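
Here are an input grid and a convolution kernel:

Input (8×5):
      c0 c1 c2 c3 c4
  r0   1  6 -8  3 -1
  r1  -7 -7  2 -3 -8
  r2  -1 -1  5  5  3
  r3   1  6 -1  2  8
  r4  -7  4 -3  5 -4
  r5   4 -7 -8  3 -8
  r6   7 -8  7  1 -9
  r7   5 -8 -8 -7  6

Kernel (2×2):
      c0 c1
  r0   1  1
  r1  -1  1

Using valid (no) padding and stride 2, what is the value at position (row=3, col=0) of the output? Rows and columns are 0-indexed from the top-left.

-14

The receptive field on the input at this output position is [7 -8 / 5 -8]. Elementwise product with the kernel and sum: 7·1 + -8·1 + 5·-1 + -8·1.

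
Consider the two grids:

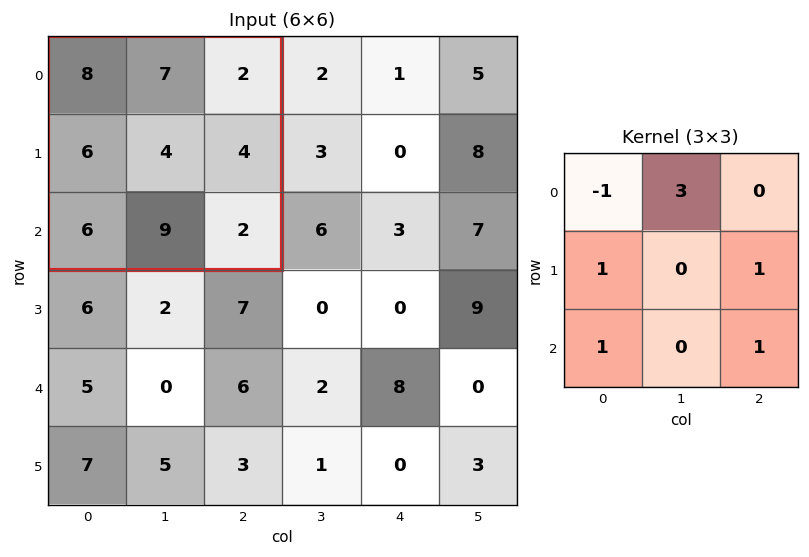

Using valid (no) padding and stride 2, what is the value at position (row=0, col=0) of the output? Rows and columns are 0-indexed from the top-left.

31

The receptive field on the input at this output position is [8 7 2 / 6 4 4 / 6 9 2]. Elementwise product with the kernel and sum: 8·-1 + 7·3 + 6·1 + 4·1 + 6·1 + 2·1.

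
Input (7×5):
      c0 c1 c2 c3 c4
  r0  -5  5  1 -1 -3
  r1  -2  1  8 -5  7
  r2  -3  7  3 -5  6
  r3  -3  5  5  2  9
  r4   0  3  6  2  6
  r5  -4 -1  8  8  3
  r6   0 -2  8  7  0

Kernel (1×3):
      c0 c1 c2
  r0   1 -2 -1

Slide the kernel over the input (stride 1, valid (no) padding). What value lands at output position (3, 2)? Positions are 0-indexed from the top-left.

The receptive field on the input at this output position is [5 2 9]. Elementwise product with the kernel and sum: 5·1 + 2·-2 + 9·-1.

-8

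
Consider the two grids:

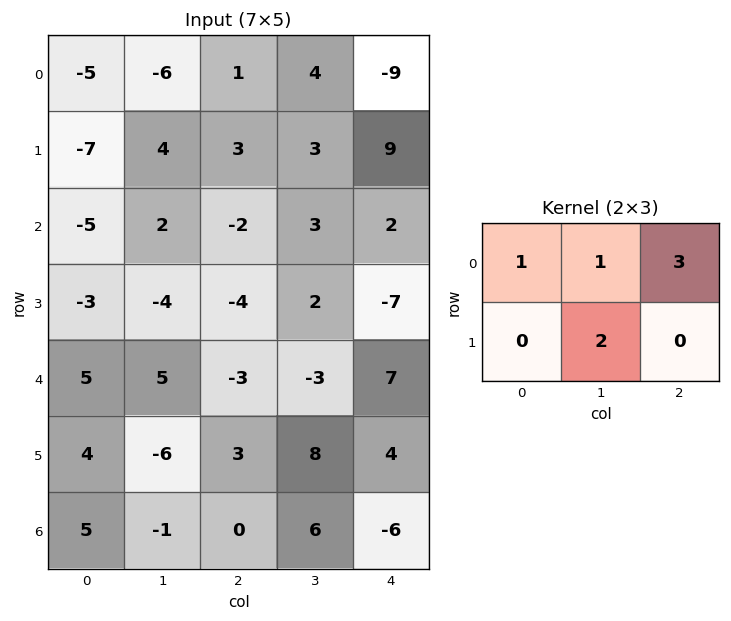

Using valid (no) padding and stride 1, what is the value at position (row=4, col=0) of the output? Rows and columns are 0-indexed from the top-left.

-11

The receptive field on the input at this output position is [5 5 -3 / 4 -6 3]. Elementwise product with the kernel and sum: 5·1 + 5·1 + -3·3 + -6·2.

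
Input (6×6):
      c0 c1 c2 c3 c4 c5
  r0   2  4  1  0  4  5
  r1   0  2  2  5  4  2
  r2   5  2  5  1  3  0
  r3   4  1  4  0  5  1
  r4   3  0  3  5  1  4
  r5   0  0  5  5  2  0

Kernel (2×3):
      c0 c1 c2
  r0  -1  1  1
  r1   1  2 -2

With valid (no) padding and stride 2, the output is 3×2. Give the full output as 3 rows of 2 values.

3 7
0 -7
-10 14

Output[0,0]: The receptive field on the input at this output position is [2 4 1 / 0 2 2]. Elementwise product with the kernel and sum: 2·-1 + 4·1 + 1·1 + 0·1 + 2·2 + 2·-2.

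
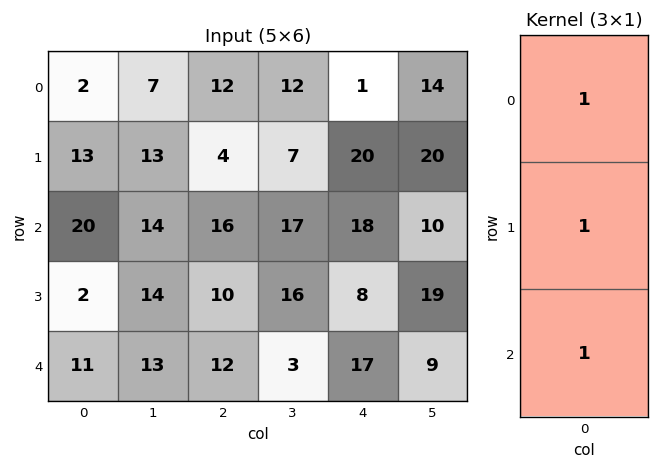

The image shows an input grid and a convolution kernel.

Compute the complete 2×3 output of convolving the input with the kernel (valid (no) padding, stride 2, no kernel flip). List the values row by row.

Output[0,0]: The receptive field on the input at this output position is [2 / 13 / 20]. Elementwise product with the kernel and sum: 2·1 + 13·1 + 20·1.
Output[0,1]: The receptive field on the input at this output position is [12 / 4 / 16]. Elementwise product with the kernel and sum: 12·1 + 4·1 + 16·1.

35 32 39
33 38 43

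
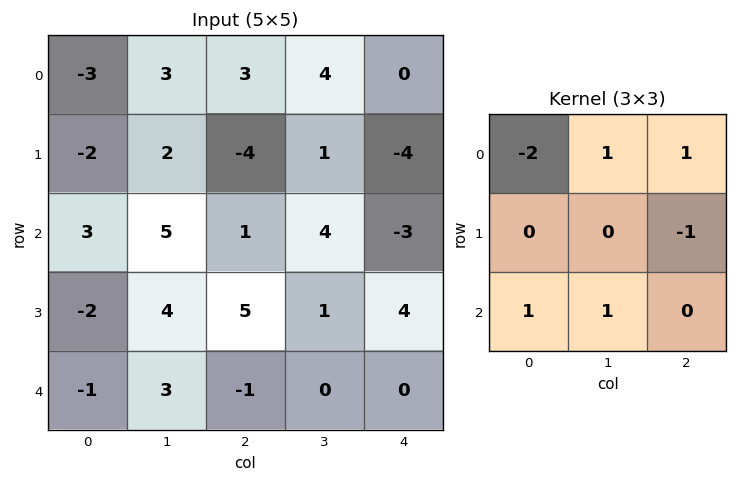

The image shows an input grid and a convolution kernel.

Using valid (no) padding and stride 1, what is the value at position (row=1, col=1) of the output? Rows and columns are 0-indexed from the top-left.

The receptive field on the input at this output position is [2 -4 1 / 5 1 4 / 4 5 1]. Elementwise product with the kernel and sum: 2·-2 + -4·1 + 1·1 + 4·-1 + 4·1 + 5·1.

-2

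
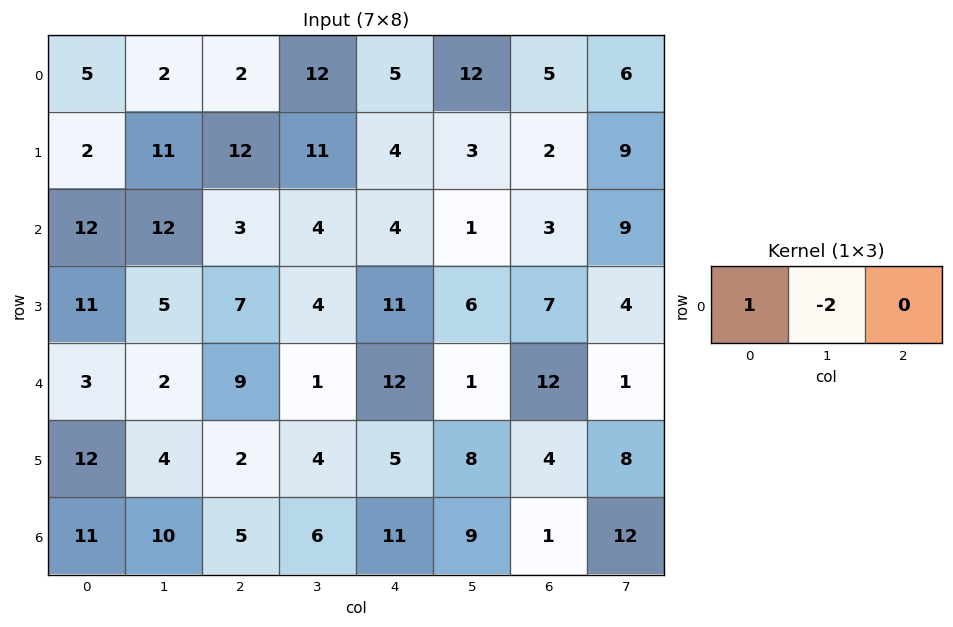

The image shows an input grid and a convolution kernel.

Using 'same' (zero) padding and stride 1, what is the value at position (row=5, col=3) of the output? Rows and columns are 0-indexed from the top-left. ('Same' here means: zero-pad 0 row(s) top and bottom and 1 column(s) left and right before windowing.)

The receptive field on the zero-padded input at this output position is [2 4 5]. Elementwise product with the kernel and sum: 2·1 + 4·-2.

-6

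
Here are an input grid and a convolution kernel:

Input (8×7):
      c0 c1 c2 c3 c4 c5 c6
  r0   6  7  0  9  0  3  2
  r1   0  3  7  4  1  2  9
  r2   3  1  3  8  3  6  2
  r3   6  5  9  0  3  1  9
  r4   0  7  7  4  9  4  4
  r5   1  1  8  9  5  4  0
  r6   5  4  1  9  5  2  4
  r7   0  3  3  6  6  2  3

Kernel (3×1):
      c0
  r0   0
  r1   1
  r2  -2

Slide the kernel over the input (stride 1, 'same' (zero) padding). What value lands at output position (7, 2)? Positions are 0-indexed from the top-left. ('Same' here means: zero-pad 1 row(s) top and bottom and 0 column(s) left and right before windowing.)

3

The receptive field on the zero-padded input at this output position is [1 / 3 / 0]. Elementwise product with the kernel and sum: 3·1 + 0·-2.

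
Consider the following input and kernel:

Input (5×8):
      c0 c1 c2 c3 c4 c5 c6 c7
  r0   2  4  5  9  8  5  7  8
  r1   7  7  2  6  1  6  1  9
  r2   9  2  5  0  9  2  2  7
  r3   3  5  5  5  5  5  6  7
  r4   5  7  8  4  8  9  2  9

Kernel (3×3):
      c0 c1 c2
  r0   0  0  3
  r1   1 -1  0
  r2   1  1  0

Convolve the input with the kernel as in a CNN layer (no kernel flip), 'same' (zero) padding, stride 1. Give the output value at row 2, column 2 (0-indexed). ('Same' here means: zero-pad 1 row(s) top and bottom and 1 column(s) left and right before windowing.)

25

The receptive field on the zero-padded input at this output position is [7 2 6 / 2 5 0 / 5 5 5]. Elementwise product with the kernel and sum: 6·3 + 2·1 + 5·-1 + 5·1 + 5·1.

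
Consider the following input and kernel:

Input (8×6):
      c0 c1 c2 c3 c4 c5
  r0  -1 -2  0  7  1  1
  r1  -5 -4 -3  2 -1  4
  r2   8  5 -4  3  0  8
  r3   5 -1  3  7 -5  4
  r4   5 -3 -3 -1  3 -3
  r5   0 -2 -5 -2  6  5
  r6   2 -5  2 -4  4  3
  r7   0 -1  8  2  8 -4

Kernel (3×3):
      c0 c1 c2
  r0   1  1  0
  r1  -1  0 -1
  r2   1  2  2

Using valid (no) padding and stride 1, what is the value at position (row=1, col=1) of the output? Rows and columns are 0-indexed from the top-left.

4

The receptive field on the input at this output position is [-4 -3 2 / 5 -4 3 / -1 3 7]. Elementwise product with the kernel and sum: -4·1 + -3·1 + 5·-1 + 3·-1 + -1·1 + 3·2 + 7·2.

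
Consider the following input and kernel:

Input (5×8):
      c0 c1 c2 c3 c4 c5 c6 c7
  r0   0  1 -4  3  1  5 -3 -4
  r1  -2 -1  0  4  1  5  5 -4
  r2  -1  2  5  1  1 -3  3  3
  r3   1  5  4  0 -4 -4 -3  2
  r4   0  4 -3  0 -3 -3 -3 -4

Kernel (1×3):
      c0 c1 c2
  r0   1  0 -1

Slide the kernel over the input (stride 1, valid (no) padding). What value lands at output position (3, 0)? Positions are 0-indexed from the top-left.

The receptive field on the input at this output position is [1 5 4]. Elementwise product with the kernel and sum: 1·1 + 4·-1.

-3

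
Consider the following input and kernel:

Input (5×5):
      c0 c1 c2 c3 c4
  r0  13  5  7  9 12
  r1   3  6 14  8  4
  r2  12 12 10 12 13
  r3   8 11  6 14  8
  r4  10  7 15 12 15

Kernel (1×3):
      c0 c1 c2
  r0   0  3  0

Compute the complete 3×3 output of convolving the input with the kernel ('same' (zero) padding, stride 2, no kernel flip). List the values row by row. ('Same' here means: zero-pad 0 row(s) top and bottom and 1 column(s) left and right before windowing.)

Output[0,0]: The receptive field on the zero-padded input at this output position is [0 13 5]. Elementwise product with the kernel and sum: 13·3.

39 21 36
36 30 39
30 45 45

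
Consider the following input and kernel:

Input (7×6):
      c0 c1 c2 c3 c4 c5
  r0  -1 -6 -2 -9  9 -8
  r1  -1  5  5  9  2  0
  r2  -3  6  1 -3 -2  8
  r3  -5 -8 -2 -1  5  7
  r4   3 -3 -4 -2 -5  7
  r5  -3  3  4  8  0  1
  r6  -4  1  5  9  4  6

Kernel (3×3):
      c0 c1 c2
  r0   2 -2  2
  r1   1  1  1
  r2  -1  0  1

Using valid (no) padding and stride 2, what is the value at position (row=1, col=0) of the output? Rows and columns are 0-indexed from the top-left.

-38

The receptive field on the input at this output position is [-3 6 1 / -5 -8 -2 / 3 -3 -4]. Elementwise product with the kernel and sum: -3·2 + 6·-2 + 1·2 + -5·1 + -8·1 + -2·1 + 3·-1 + -4·1.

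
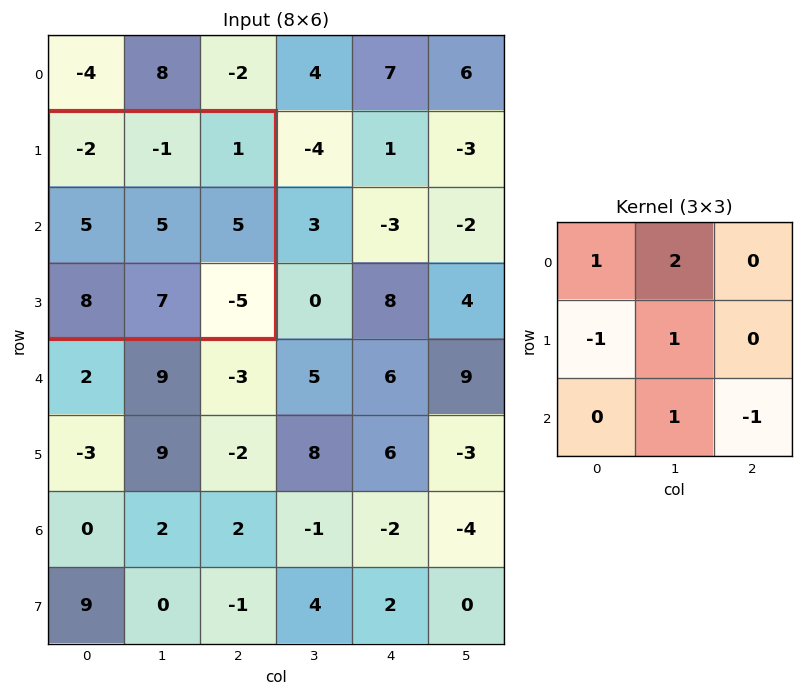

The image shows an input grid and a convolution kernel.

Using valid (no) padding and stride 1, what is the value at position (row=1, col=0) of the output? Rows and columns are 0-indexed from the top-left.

8

The receptive field on the input at this output position is [-2 -1 1 / 5 5 5 / 8 7 -5]. Elementwise product with the kernel and sum: -2·1 + -1·2 + 5·-1 + 5·1 + 7·1 + -5·-1.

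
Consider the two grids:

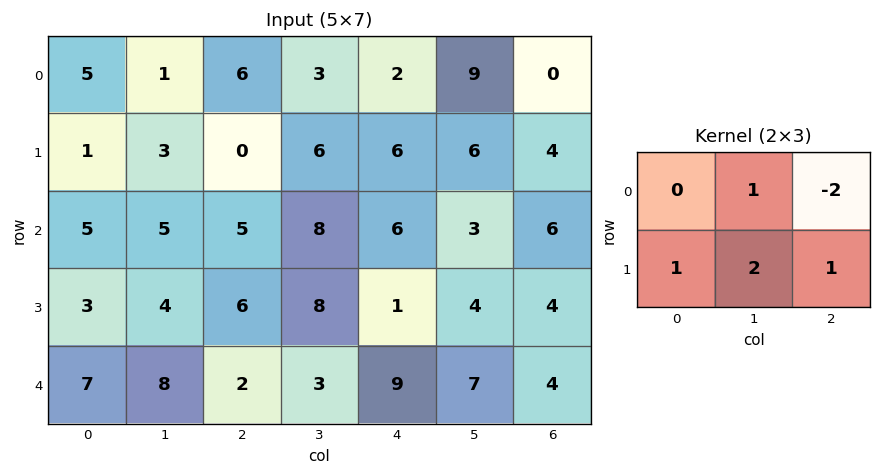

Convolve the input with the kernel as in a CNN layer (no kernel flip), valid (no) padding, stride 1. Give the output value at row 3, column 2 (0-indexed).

23

The receptive field on the input at this output position is [6 8 1 / 2 3 9]. Elementwise product with the kernel and sum: 8·1 + 1·-2 + 2·1 + 3·2 + 9·1.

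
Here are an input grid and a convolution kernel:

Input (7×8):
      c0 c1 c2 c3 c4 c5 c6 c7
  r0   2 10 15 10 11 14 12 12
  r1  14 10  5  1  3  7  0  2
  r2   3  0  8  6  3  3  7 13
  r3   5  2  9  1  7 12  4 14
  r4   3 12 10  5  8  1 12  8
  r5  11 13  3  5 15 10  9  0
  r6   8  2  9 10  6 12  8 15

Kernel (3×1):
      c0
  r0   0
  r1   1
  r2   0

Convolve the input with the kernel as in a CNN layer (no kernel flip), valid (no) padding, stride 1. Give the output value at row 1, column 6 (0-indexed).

7

The receptive field on the input at this output position is [0 / 7 / 4]. Elementwise product with the kernel and sum: 7·1.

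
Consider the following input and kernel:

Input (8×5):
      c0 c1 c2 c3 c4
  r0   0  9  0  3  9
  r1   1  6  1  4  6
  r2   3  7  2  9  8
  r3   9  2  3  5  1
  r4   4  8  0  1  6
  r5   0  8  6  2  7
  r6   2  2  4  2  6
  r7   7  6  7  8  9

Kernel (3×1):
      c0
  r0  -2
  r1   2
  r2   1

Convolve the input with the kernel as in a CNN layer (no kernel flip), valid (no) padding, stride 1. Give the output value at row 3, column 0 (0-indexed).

The receptive field on the input at this output position is [9 / 4 / 0]. Elementwise product with the kernel and sum: 9·-2 + 4·2 + 0·1.

-10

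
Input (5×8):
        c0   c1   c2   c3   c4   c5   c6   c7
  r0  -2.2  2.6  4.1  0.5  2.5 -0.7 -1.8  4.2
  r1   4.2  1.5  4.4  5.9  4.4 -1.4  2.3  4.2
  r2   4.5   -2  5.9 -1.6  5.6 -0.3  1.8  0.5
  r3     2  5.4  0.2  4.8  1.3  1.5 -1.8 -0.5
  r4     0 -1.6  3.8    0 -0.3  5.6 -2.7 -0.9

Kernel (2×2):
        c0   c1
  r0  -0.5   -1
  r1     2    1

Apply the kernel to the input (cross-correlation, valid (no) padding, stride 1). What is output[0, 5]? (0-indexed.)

1.65

The receptive field on the input at this output position is [-0.7 -1.8 / -1.4 2.3]. Elementwise product with the kernel and sum: -0.7·-0.5 + -1.8·-1 + -1.4·2 + 2.3·1.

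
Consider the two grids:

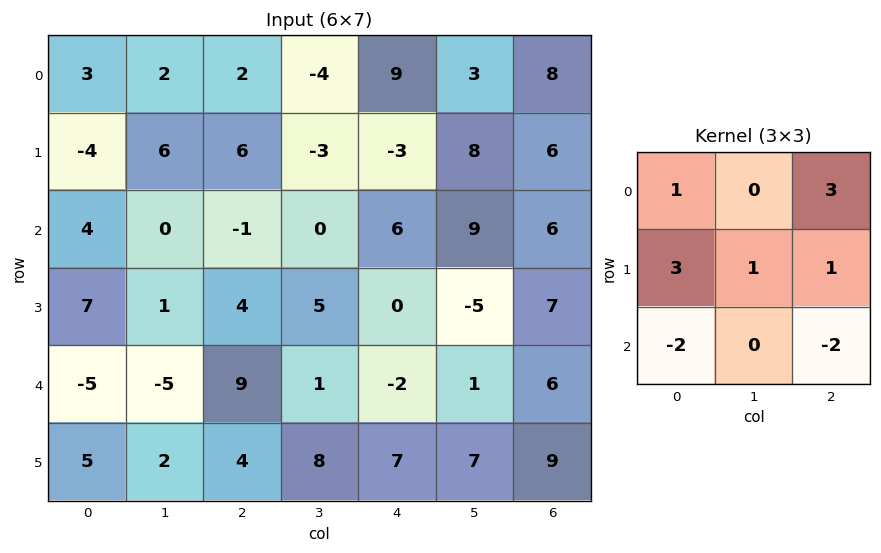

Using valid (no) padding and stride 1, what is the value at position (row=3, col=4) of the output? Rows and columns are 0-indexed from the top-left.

-10

The receptive field on the input at this output position is [0 -5 7 / -2 1 6 / 7 7 9]. Elementwise product with the kernel and sum: 0·1 + 7·3 + -2·3 + 1·1 + 6·1 + 7·-2 + 9·-2.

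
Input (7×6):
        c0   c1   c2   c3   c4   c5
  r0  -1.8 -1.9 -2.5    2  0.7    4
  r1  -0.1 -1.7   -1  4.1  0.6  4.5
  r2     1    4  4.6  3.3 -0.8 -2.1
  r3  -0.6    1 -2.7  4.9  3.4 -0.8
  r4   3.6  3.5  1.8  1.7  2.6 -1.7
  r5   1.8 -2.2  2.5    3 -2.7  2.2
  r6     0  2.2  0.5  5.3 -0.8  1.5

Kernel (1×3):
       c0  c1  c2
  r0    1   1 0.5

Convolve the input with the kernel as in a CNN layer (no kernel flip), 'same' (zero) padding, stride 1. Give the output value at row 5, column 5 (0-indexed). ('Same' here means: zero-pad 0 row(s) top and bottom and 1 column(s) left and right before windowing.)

-0.5

The receptive field on the zero-padded input at this output position is [-2.7 2.2 0]. Elementwise product with the kernel and sum: -2.7·1 + 2.2·1 + 0·0.5.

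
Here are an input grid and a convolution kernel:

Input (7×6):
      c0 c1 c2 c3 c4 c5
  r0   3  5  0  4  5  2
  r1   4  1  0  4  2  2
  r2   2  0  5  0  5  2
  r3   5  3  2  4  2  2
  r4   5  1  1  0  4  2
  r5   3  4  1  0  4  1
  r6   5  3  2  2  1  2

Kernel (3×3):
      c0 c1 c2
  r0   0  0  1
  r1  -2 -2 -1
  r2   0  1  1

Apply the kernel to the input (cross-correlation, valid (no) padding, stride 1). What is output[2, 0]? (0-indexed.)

The receptive field on the input at this output position is [2 0 5 / 5 3 2 / 5 1 1]. Elementwise product with the kernel and sum: 5·1 + 5·-2 + 3·-2 + 2·-1 + 1·1 + 1·1.

-11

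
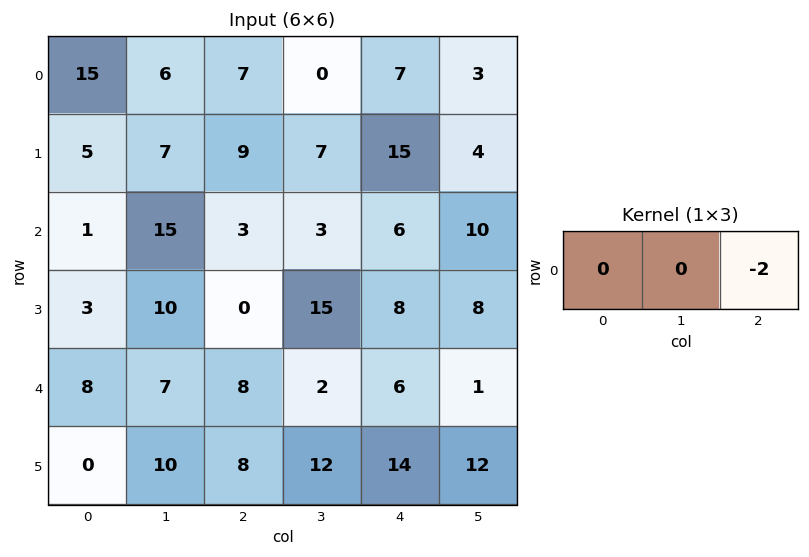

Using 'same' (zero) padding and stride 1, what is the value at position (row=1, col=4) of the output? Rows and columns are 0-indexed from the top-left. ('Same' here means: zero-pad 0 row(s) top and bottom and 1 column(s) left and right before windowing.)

The receptive field on the zero-padded input at this output position is [7 15 4]. Elementwise product with the kernel and sum: 4·-2.

-8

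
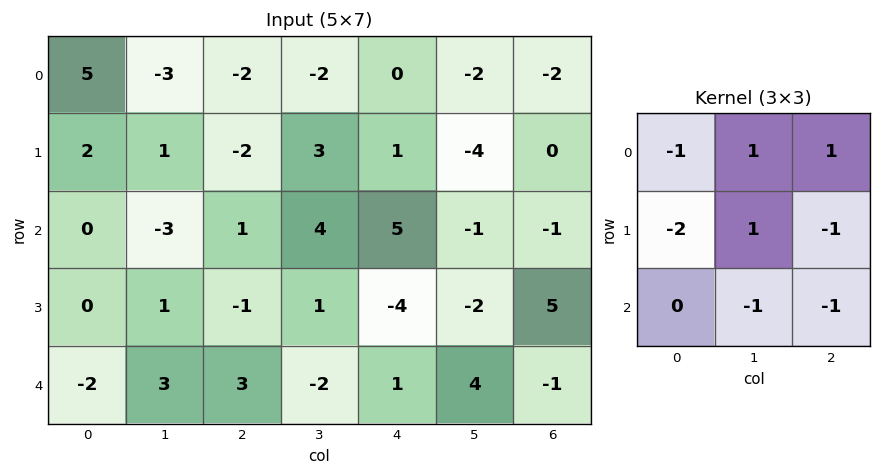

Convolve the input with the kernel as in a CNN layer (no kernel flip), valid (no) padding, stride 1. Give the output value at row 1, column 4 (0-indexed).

-18

The receptive field on the input at this output position is [1 -4 0 / 5 -1 -1 / -4 -2 5]. Elementwise product with the kernel and sum: 1·-1 + -4·1 + 0·1 + 5·-2 + -1·1 + -1·-1 + -2·-1 + 5·-1.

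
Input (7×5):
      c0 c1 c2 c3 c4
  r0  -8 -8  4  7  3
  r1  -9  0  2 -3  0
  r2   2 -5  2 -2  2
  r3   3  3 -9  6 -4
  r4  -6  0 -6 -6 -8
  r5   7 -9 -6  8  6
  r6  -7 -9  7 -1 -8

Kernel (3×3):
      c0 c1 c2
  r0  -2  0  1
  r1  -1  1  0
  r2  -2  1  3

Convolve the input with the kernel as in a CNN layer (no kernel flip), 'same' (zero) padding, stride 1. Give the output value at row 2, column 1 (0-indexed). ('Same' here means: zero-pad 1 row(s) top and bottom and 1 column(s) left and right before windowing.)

The receptive field on the zero-padded input at this output position is [-9 0 2 / 2 -5 2 / 3 3 -9]. Elementwise product with the kernel and sum: -9·-2 + 2·1 + 2·-1 + -5·1 + 3·-2 + 3·1 + -9·3.

-17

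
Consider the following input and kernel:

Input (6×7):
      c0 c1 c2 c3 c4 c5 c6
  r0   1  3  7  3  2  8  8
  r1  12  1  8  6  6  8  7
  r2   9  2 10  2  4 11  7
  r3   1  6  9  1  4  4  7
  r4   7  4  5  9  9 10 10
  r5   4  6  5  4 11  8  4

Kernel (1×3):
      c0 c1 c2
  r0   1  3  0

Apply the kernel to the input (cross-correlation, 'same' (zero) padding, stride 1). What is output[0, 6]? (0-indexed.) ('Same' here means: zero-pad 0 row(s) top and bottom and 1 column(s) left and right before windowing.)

The receptive field on the zero-padded input at this output position is [8 8 0]. Elementwise product with the kernel and sum: 8·1 + 8·3.

32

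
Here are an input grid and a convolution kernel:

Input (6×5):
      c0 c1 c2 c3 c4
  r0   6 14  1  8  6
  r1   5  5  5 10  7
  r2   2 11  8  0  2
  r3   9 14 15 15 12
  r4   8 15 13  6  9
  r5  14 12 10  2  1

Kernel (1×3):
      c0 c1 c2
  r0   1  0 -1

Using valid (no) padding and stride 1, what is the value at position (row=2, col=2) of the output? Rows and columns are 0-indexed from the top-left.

The receptive field on the input at this output position is [8 0 2]. Elementwise product with the kernel and sum: 8·1 + 2·-1.

6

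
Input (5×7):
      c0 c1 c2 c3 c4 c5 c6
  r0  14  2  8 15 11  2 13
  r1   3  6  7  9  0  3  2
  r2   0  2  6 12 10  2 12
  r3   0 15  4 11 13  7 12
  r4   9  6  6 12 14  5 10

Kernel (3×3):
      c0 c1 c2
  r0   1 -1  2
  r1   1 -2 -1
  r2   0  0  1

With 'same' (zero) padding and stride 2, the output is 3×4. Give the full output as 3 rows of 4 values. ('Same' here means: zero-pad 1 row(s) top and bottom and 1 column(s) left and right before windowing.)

-24 -20 -6 -24
22 6 12 -21
6 15 -9 -20

Output[0,0]: The receptive field on the zero-padded input at this output position is [0 0 0 / 0 14 2 / 0 3 6]. Elementwise product with the kernel and sum: 0·1 + 0·-1 + 0·2 + 0·1 + 14·-2 + 2·-1 + 6·1.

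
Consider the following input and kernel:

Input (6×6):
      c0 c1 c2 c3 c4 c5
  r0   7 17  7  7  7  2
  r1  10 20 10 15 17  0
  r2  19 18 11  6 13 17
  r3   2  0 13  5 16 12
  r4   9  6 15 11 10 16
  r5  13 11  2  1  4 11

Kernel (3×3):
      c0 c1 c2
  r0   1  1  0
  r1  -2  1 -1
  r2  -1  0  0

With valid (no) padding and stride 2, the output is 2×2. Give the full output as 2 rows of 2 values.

-5 -19
11 -35

Output[0,0]: The receptive field on the input at this output position is [7 17 7 / 10 20 10 / 19 18 11]. Elementwise product with the kernel and sum: 7·1 + 17·1 + 10·-2 + 20·1 + 10·-1 + 19·-1.
Output[0,1]: The receptive field on the input at this output position is [7 7 7 / 10 15 17 / 11 6 13]. Elementwise product with the kernel and sum: 7·1 + 7·1 + 10·-2 + 15·1 + 17·-1 + 11·-1.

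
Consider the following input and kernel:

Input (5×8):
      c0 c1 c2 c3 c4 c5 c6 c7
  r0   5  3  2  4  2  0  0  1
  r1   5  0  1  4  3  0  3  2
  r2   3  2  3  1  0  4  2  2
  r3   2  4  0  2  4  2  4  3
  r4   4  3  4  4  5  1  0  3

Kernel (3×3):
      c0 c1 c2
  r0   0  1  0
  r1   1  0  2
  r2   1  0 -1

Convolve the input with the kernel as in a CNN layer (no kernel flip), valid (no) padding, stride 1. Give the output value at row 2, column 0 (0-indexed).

4

The receptive field on the input at this output position is [3 2 3 / 2 4 0 / 4 3 4]. Elementwise product with the kernel and sum: 2·1 + 2·1 + 0·2 + 4·1 + 4·-1.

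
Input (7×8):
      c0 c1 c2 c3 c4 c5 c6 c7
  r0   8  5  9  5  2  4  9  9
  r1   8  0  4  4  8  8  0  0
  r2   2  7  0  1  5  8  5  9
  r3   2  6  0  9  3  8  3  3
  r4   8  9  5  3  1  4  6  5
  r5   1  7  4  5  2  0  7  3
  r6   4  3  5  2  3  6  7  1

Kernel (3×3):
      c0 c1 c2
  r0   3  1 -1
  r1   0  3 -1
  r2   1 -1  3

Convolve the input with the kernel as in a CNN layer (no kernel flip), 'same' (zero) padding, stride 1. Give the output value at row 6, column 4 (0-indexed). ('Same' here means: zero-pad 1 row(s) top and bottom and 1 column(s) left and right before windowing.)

The receptive field on the zero-padded input at this output position is [5 2 0 / 2 3 6 / 0 0 0]. Elementwise product with the kernel and sum: 5·3 + 2·1 + 0·-1 + 3·3 + 6·-1 + 0·1 + 0·-1 + 0·3.

20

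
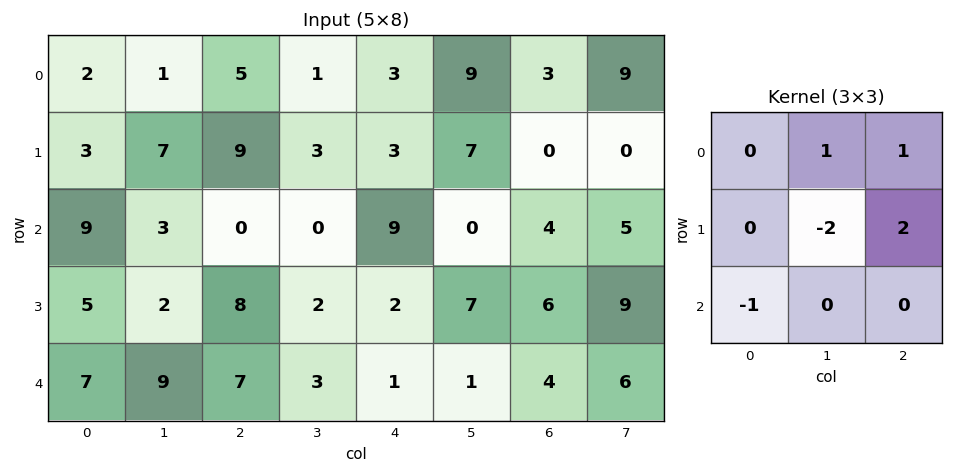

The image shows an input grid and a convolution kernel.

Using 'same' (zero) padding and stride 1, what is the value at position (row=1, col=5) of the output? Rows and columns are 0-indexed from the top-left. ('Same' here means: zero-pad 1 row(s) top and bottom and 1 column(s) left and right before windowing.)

-11

The receptive field on the zero-padded input at this output position is [3 9 3 / 3 7 0 / 9 0 4]. Elementwise product with the kernel and sum: 9·1 + 3·1 + 7·-2 + 0·2 + 9·-1.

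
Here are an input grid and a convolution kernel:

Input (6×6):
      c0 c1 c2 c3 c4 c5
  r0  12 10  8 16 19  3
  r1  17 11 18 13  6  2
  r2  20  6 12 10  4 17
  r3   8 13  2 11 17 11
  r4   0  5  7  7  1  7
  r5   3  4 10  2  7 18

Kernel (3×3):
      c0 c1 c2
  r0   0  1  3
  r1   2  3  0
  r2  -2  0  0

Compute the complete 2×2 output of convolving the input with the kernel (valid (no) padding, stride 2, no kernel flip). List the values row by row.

61 124
97 45

Output[0,0]: The receptive field on the input at this output position is [12 10 8 / 17 11 18 / 20 6 12]. Elementwise product with the kernel and sum: 10·1 + 8·3 + 17·2 + 11·3 + 20·-2.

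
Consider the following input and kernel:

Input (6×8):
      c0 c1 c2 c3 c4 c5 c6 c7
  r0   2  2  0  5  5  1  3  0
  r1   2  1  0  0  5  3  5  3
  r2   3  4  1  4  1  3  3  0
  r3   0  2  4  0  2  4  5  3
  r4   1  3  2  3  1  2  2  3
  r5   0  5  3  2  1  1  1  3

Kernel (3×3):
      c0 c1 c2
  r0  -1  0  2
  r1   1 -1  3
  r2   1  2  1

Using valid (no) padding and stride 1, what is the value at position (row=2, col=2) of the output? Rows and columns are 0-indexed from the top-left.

20

The receptive field on the input at this output position is [1 4 1 / 4 0 2 / 2 3 1]. Elementwise product with the kernel and sum: 1·-1 + 1·2 + 4·1 + 0·-1 + 2·3 + 2·1 + 3·2 + 1·1.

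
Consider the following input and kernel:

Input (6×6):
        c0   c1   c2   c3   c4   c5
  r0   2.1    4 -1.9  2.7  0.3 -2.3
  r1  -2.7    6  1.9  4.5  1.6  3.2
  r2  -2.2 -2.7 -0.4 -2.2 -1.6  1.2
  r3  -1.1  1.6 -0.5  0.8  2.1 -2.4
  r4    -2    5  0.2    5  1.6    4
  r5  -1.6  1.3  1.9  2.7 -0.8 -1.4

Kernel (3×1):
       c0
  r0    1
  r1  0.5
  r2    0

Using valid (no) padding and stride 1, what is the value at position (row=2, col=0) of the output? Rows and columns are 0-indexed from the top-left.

The receptive field on the input at this output position is [-2.2 / -1.1 / -2]. Elementwise product with the kernel and sum: -2.2·1 + -1.1·0.5.

-2.75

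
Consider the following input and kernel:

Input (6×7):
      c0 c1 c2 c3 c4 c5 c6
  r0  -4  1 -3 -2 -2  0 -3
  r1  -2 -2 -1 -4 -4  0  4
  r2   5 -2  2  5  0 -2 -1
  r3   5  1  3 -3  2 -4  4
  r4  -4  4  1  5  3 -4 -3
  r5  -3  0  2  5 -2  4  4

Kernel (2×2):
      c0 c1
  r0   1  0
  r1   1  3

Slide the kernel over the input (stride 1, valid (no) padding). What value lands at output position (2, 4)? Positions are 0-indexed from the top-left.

The receptive field on the input at this output position is [0 -2 / 2 -4]. Elementwise product with the kernel and sum: 0·1 + 2·1 + -4·3.

-10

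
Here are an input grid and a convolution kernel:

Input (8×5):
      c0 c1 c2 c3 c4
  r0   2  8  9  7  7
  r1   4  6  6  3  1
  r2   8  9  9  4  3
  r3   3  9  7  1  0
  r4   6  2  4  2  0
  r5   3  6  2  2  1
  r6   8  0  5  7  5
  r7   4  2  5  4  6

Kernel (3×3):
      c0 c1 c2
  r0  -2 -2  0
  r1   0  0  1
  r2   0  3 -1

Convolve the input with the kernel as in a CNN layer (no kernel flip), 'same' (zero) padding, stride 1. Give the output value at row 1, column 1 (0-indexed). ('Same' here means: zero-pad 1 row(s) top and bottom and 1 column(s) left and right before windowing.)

4

The receptive field on the zero-padded input at this output position is [2 8 9 / 4 6 6 / 8 9 9]. Elementwise product with the kernel and sum: 2·-2 + 8·-2 + 6·1 + 9·3 + 9·-1.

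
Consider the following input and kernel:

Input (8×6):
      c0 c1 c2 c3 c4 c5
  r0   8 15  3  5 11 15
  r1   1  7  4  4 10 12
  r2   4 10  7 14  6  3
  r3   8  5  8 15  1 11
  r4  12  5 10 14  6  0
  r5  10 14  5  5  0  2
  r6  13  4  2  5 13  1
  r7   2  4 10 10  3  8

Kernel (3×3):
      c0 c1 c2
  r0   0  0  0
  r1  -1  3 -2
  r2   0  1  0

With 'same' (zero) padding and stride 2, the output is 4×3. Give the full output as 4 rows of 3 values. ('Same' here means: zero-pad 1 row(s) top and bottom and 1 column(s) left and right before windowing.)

-5 -12 8
0 -9 -1
36 2 4
33 2 35

Output[0,0]: The receptive field on the zero-padded input at this output position is [0 0 0 / 0 8 15 / 0 1 7]. Elementwise product with the kernel and sum: 0·-1 + 8·3 + 15·-2 + 1·1.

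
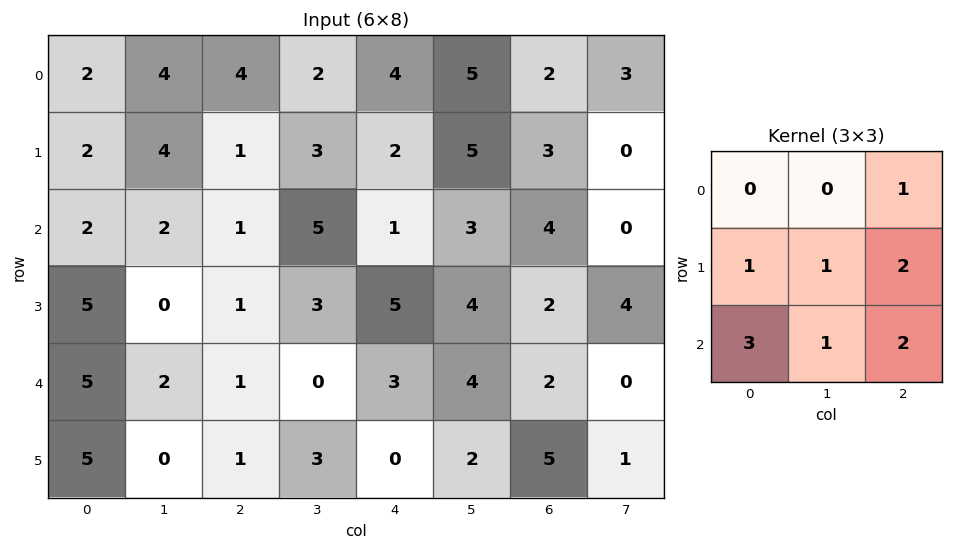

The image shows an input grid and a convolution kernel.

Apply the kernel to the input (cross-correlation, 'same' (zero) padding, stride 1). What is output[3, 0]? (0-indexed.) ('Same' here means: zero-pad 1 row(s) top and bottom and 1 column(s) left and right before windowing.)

16

The receptive field on the zero-padded input at this output position is [0 2 2 / 0 5 0 / 0 5 2]. Elementwise product with the kernel and sum: 2·1 + 0·1 + 5·1 + 0·2 + 0·3 + 5·1 + 2·2.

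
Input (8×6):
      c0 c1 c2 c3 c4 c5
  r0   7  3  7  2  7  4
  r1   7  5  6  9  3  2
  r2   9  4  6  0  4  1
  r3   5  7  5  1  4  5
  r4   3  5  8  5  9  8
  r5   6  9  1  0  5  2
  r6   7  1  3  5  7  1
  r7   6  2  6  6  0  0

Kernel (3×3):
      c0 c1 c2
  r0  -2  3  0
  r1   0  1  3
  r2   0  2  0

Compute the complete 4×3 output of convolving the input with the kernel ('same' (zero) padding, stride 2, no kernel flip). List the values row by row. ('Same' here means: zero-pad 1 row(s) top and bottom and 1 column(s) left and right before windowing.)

30 25 25
52 24 6
45 26 53
40 15 25

Output[0,0]: The receptive field on the zero-padded input at this output position is [0 0 0 / 0 7 3 / 0 7 5]. Elementwise product with the kernel and sum: 0·-2 + 0·3 + 7·1 + 3·3 + 7·2.
Output[0,1]: The receptive field on the zero-padded input at this output position is [0 0 0 / 3 7 2 / 5 6 9]. Elementwise product with the kernel and sum: 0·-2 + 0·3 + 7·1 + 2·3 + 6·2.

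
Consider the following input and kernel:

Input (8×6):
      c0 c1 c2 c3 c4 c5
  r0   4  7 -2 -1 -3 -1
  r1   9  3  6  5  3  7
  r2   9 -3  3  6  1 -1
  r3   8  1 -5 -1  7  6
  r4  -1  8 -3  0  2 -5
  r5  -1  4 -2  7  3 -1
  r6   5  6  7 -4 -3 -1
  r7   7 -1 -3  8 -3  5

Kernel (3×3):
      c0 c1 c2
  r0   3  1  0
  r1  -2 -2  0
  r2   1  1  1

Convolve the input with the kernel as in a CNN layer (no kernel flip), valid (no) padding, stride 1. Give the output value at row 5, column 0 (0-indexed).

-18

The receptive field on the input at this output position is [-1 4 -2 / 5 6 7 / 7 -1 -3]. Elementwise product with the kernel and sum: -1·3 + 4·1 + 5·-2 + 6·-2 + 7·1 + -1·1 + -3·1.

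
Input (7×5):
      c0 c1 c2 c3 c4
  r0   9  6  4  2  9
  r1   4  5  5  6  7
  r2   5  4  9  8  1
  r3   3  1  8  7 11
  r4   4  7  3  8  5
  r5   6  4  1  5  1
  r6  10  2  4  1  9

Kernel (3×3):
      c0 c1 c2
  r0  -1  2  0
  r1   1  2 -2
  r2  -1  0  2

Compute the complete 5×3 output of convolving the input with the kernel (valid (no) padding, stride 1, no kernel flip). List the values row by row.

Output[0,0]: The receptive field on the input at this output position is [9 6 4 / 4 5 5 / 5 4 9]. Elementwise product with the kernel and sum: 9·-1 + 6·2 + 4·1 + 5·2 + 5·-2 + 5·-1 + 9·2.
Output[0,1]: The receptive field on the input at this output position is [6 4 2 / 5 5 6 / 4 9 8]. Elementwise product with the kernel and sum: 6·-1 + 4·2 + 5·1 + 5·2 + 6·-2 + 4·-1 + 8·2.

20 17 -4
14 24 44
-6 26 14
7 18 16
20 -5 36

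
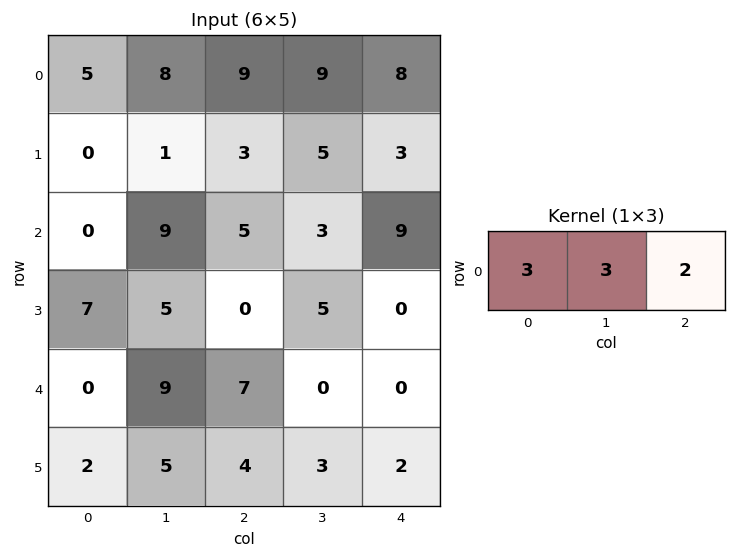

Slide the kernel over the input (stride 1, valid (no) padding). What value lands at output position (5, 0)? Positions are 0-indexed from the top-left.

The receptive field on the input at this output position is [2 5 4]. Elementwise product with the kernel and sum: 2·3 + 5·3 + 4·2.

29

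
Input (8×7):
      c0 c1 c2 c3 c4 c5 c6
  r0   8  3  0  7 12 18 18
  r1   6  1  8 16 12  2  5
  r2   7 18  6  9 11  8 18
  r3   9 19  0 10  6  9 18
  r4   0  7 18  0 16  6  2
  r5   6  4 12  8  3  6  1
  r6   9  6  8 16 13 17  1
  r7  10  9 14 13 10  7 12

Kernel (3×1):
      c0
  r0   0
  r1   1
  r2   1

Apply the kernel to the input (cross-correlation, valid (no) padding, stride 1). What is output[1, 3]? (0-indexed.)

The receptive field on the input at this output position is [16 / 9 / 10]. Elementwise product with the kernel and sum: 9·1 + 10·1.

19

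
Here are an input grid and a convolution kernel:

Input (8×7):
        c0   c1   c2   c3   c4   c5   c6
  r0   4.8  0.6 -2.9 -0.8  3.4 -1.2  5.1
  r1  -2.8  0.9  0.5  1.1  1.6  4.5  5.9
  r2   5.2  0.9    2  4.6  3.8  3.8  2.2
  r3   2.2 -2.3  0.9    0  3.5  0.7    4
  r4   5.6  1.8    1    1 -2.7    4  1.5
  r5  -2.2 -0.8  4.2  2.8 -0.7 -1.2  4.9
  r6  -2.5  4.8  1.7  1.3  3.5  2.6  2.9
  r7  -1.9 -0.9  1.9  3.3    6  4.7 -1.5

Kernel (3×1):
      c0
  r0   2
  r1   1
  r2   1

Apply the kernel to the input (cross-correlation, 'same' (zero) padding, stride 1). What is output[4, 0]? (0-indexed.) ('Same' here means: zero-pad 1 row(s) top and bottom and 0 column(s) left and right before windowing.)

7.8

The receptive field on the zero-padded input at this output position is [2.2 / 5.6 / -2.2]. Elementwise product with the kernel and sum: 2.2·2 + 5.6·1 + -2.2·1.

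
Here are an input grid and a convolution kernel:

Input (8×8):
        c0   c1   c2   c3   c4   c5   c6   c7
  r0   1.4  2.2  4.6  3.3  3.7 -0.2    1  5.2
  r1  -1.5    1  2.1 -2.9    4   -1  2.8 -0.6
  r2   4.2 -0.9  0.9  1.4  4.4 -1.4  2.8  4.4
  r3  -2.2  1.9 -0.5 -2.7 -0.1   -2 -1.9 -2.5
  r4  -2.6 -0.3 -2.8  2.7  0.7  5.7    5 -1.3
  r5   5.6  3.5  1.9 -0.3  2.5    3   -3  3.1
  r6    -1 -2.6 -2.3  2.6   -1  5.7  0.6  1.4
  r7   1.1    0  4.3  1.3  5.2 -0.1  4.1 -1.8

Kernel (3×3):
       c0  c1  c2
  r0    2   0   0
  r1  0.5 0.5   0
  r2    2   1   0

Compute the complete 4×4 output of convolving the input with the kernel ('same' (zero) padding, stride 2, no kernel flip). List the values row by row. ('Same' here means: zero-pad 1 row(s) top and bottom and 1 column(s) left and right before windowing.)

Output[0,0]: The receptive field on the zero-padded input at this output position is [0 0 0 / 0 1.4 2.2 / 0 -1.5 1]. Elementwise product with the kernel and sum: 0·2 + 0·0.5 + 1.4·0.5 + 0·2 + -1.5·1.
Output[0,1]: The receptive field on the zero-padded input at this output position is [0 0 0 / 2.2 4.6 3.3 / 1 2.1 -2.9]. Elementwise product with the kernel and sum: 0·2 + 2.2·0.5 + 4.6·0.5 + 1·2 + 2.1·1.

-0.8 7.5 1.7 1.2
-0.1 5.3 -8.4 -7.2
4.3 11.15 -1.8 4.35
0.6 8.85 8 13.05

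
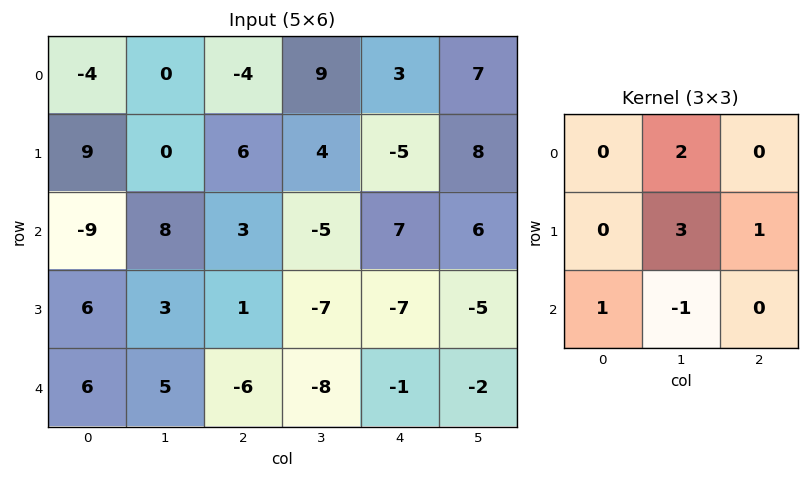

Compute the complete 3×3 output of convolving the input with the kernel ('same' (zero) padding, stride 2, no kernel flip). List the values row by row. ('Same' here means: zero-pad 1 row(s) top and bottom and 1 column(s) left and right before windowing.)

Output[0,0]: The receptive field on the zero-padded input at this output position is [0 0 0 / 0 -4 0 / 0 9 0]. Elementwise product with the kernel and sum: 0·2 + -4·3 + 0·1 + 0·1 + 9·-1.
Output[0,1]: The receptive field on the zero-padded input at this output position is [0 0 0 / 0 -4 9 / 0 6 4]. Elementwise product with the kernel and sum: 0·2 + -4·3 + 9·1 + 0·1 + 6·-1.

-21 -9 25
-7 18 17
35 -24 -19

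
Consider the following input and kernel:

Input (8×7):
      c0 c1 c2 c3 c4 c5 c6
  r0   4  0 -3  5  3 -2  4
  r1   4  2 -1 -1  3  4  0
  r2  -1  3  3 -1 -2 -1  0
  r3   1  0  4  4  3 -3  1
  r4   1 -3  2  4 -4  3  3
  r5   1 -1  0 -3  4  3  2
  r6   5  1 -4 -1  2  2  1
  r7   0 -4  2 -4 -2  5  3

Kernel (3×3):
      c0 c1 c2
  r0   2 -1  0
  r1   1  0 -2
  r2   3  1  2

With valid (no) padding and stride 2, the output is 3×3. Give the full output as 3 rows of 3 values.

Output[0,0]: The receptive field on the input at this output position is [4 0 -3 / 4 2 -1 / -1 3 3]. Elementwise product with the kernel and sum: 4·2 + 0·-1 + 4·1 + -1·-2 + -1·3 + 3·1 + 3·2.
Output[0,1]: The receptive field on the input at this output position is [-3 5 3 / -1 -1 3 / 3 -1 -2]. Elementwise product with the kernel and sum: -3·2 + 5·-1 + -1·1 + 3·-2 + 3·3 + -1·1 + -2·2.

20 -14 4
-8 7 -5
14 -17 -1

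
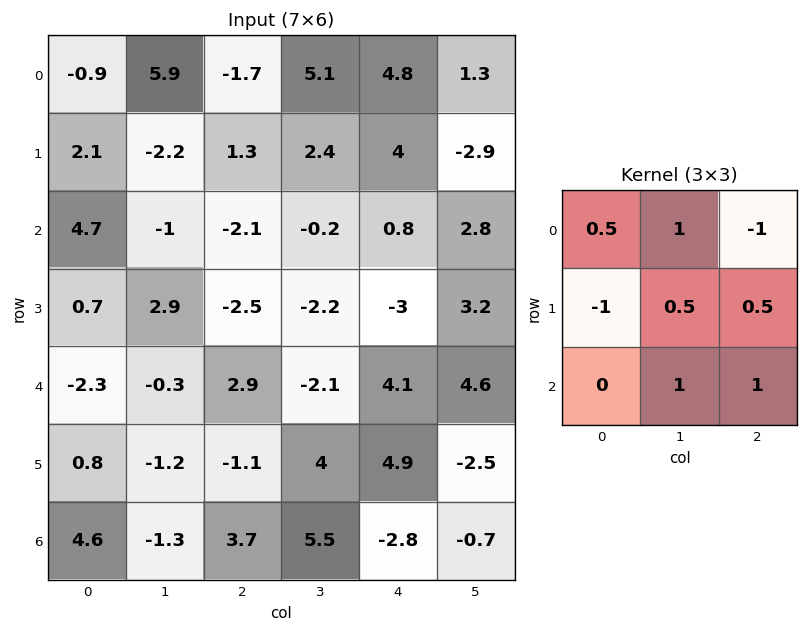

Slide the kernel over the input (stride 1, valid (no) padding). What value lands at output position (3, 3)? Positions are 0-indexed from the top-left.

The receptive field on the input at this output position is [-2.2 -3 3.2 / -2.1 4.1 4.6 / 4 4.9 -2.5]. Elementwise product with the kernel and sum: -2.2·0.5 + -3·1 + 3.2·-1 + -2.1·-1 + 4.1·0.5 + 4.6·0.5 + 4.9·1 + -2.5·1.

1.55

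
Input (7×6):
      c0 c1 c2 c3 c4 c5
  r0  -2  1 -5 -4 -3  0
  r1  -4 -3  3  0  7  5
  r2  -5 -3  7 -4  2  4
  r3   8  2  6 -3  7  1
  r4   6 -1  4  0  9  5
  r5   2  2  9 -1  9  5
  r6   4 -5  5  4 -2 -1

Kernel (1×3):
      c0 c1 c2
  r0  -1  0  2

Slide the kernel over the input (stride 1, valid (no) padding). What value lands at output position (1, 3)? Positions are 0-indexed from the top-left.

The receptive field on the input at this output position is [0 7 5]. Elementwise product with the kernel and sum: 0·-1 + 5·2.

10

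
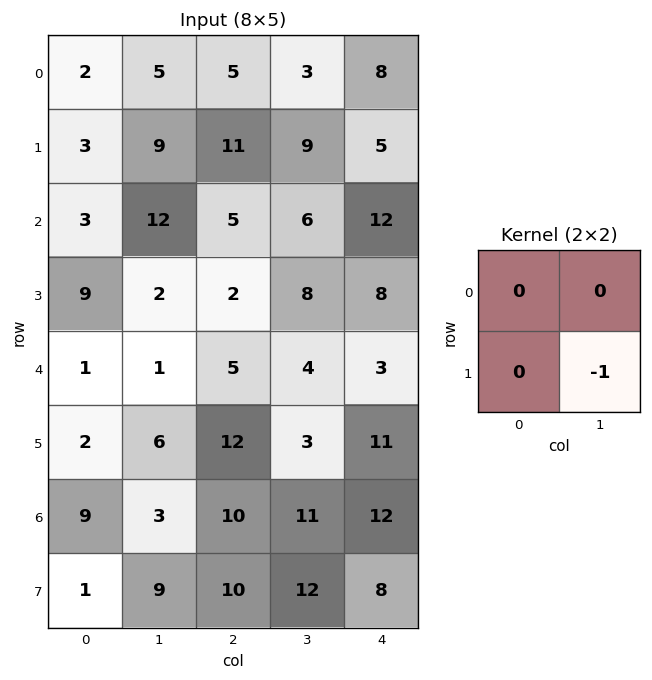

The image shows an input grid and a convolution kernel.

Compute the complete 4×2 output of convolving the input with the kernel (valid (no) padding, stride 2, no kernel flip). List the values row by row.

Output[0,0]: The receptive field on the input at this output position is [2 5 / 3 9]. Elementwise product with the kernel and sum: 9·-1.
Output[0,1]: The receptive field on the input at this output position is [5 3 / 11 9]. Elementwise product with the kernel and sum: 9·-1.

-9 -9
-2 -8
-6 -3
-9 -12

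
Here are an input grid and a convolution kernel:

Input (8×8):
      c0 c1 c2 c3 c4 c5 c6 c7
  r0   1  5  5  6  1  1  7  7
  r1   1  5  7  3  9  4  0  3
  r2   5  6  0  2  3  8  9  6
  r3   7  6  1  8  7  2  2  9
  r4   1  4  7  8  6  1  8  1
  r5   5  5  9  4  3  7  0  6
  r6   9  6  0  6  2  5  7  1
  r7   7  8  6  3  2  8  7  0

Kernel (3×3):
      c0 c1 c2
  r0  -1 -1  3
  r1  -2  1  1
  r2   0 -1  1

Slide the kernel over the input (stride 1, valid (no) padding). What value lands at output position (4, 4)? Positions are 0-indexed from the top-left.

20

The receptive field on the input at this output position is [6 1 8 / 3 7 0 / 2 5 7]. Elementwise product with the kernel and sum: 6·-1 + 1·-1 + 8·3 + 3·-2 + 7·1 + 0·1 + 5·-1 + 7·1.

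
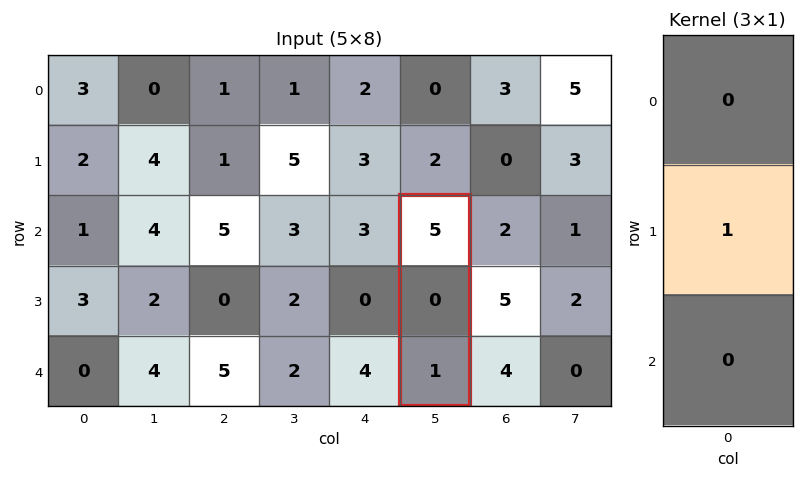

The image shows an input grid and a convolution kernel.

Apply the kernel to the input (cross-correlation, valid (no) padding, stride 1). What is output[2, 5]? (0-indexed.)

The receptive field on the input at this output position is [5 / 0 / 1]. Elementwise product with the kernel and sum: 0·1.

0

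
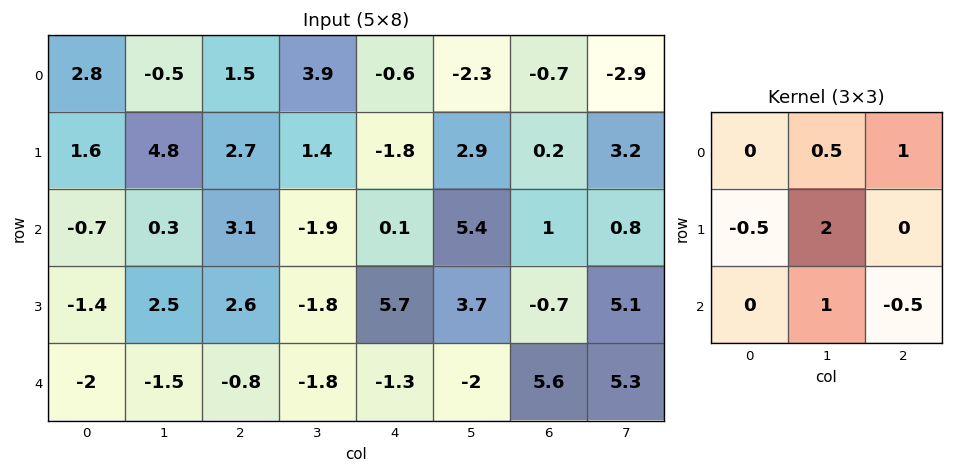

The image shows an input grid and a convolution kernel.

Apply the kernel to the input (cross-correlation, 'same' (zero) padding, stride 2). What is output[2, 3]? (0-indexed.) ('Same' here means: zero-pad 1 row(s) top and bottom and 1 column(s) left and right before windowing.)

The receptive field on the zero-padded input at this output position is [3.7 -0.7 5.1 / -2 5.6 5.3 / 0 0 0]. Elementwise product with the kernel and sum: -0.7·0.5 + 5.1·1 + -2·-0.5 + 5.6·2 + 0·1 + 0·-0.5.

16.95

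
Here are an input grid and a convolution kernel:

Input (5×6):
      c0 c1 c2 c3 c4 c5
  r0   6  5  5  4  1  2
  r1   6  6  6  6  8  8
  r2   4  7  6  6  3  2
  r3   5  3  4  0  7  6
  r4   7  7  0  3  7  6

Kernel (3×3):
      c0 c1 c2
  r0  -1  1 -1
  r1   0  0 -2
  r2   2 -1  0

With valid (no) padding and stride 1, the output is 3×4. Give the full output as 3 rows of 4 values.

-17 -8 -12 -12
-11 -16 -6 -17
-4 7 -20 -18

Output[0,0]: The receptive field on the input at this output position is [6 5 5 / 6 6 6 / 4 7 6]. Elementwise product with the kernel and sum: 6·-1 + 5·1 + 5·-1 + 6·-2 + 4·2 + 7·-1.
Output[0,1]: The receptive field on the input at this output position is [5 5 4 / 6 6 6 / 7 6 6]. Elementwise product with the kernel and sum: 5·-1 + 5·1 + 4·-1 + 6·-2 + 7·2 + 6·-1.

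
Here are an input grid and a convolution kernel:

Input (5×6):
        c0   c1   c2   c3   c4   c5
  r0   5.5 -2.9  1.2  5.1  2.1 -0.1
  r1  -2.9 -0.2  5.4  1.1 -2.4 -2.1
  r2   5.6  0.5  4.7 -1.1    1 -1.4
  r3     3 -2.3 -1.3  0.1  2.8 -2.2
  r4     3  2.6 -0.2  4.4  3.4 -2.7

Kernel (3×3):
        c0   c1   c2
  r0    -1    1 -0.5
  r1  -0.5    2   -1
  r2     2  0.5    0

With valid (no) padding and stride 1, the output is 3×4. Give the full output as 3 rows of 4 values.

Output[0,0]: The receptive field on the input at this output position is [5.5 -2.9 1.2 / -2.9 -0.2 5.4 / 5.6 0.5 4.7]. Elementwise product with the kernel and sum: 5.5·-1 + -2.9·1 + 1.2·-0.5 + -2.9·-0.5 + -0.2·2 + 5.4·-1 + 5.6·2 + 0.5·0.5.
Output[0,1]: The receptive field on the input at this output position is [-2.9 1.2 5.1 / -0.2 5.4 1.1 / 0.5 4.7 -1.1]. Elementwise product with the kernel and sum: -2.9·-1 + 1.2·1 + 5.1·-0.5 + -0.2·-0.5 + 5.4·2 + 1.1·-1 + 0.5·2 + 4.7·0.5.

-1.9 14.7 13.6 -7.9
-1.65 10.05 -11.2 3.1
-4.95 8.3 -6.45 21.05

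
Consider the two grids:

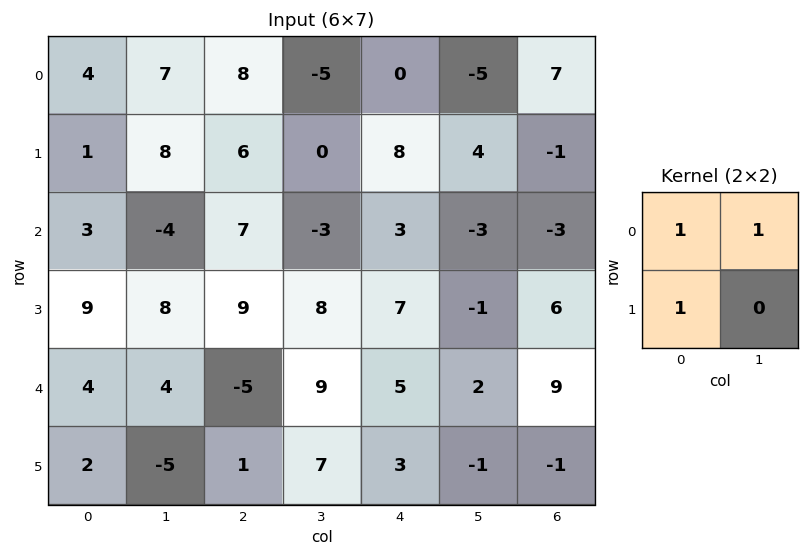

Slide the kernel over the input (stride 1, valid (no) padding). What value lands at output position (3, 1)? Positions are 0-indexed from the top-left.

The receptive field on the input at this output position is [8 9 / 4 -5]. Elementwise product with the kernel and sum: 8·1 + 9·1 + 4·1.

21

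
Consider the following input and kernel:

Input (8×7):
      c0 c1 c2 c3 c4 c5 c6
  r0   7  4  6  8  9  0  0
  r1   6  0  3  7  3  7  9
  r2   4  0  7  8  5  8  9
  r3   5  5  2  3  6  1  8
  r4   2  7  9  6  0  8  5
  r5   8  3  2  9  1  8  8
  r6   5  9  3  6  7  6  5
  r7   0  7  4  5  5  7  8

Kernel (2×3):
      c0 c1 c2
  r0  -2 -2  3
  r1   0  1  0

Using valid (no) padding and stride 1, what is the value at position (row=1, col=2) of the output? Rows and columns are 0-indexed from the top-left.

-3

The receptive field on the input at this output position is [3 7 3 / 7 8 5]. Elementwise product with the kernel and sum: 3·-2 + 7·-2 + 3·3 + 8·1.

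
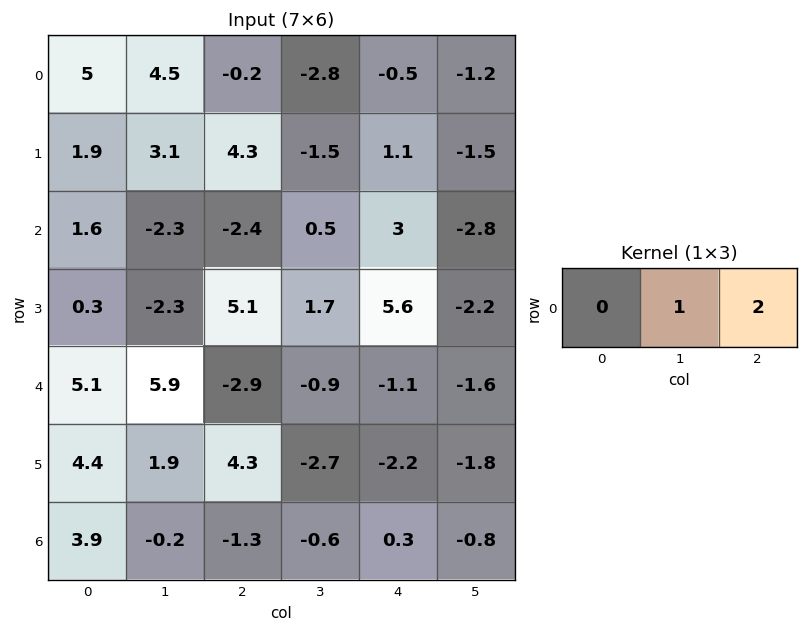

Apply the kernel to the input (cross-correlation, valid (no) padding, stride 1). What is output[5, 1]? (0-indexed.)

-1.1

The receptive field on the input at this output position is [1.9 4.3 -2.7]. Elementwise product with the kernel and sum: 4.3·1 + -2.7·2.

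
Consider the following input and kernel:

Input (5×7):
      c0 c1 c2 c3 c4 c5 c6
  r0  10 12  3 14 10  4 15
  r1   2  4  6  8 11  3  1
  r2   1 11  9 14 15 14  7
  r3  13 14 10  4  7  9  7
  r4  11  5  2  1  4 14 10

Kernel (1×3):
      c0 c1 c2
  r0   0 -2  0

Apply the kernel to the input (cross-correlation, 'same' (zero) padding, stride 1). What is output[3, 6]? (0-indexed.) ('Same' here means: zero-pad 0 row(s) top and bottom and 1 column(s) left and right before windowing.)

-14

The receptive field on the zero-padded input at this output position is [9 7 0]. Elementwise product with the kernel and sum: 7·-2.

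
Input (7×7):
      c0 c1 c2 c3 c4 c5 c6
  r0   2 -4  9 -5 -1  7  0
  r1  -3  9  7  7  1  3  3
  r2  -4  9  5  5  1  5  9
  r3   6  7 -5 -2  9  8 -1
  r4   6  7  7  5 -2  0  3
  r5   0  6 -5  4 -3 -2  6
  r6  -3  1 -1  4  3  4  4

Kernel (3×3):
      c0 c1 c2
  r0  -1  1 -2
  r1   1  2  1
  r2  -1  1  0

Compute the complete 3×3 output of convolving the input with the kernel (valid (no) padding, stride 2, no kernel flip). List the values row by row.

11 10 22
19 -4 12
-2 7 -4

Output[0,0]: The receptive field on the input at this output position is [2 -4 9 / -3 9 7 / -4 9 5]. Elementwise product with the kernel and sum: 2·-1 + -4·1 + 9·-2 + -3·1 + 9·2 + 7·1 + -4·-1 + 9·1.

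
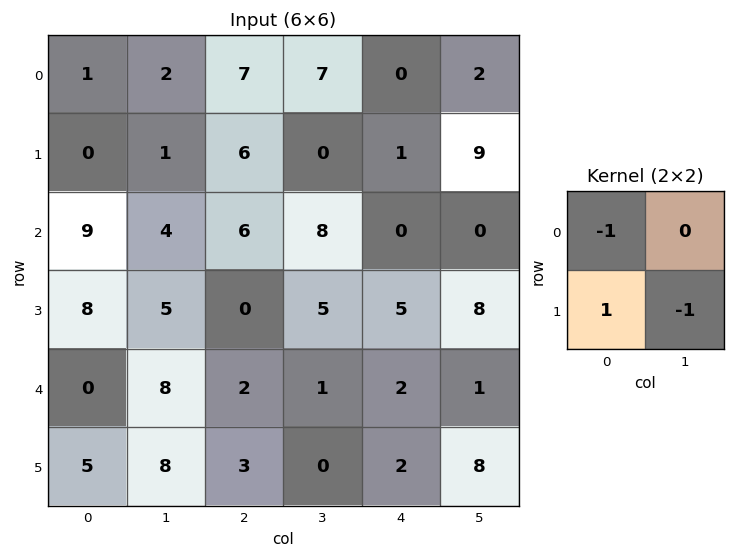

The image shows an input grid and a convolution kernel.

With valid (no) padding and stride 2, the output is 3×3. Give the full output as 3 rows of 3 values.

Output[0,0]: The receptive field on the input at this output position is [1 2 / 0 1]. Elementwise product with the kernel and sum: 1·-1 + 0·1 + 1·-1.

-2 -1 -8
-6 -11 -3
-3 1 -8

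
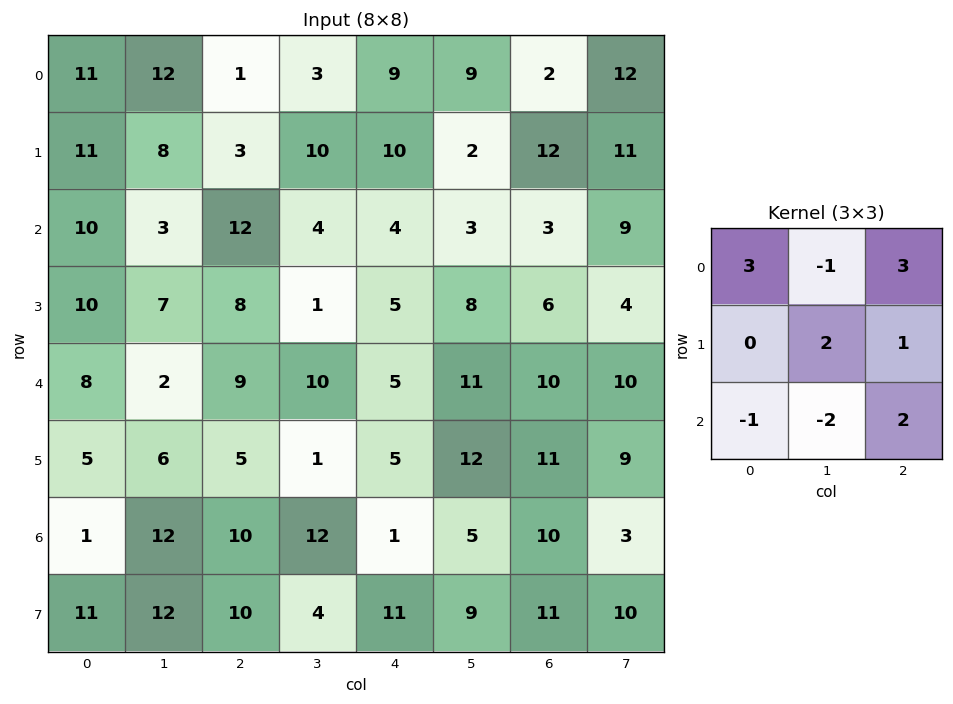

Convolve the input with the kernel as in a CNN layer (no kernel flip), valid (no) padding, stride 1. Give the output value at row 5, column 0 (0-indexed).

43

The receptive field on the input at this output position is [5 6 5 / 1 12 10 / 11 12 10]. Elementwise product with the kernel and sum: 5·3 + 6·-1 + 5·3 + 12·2 + 10·1 + 11·-1 + 12·-2 + 10·2.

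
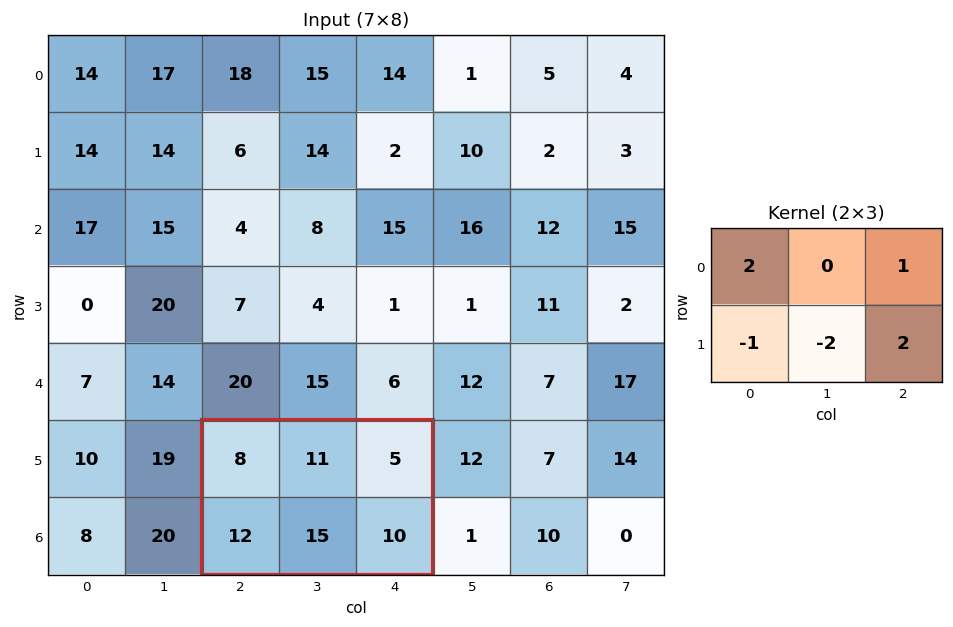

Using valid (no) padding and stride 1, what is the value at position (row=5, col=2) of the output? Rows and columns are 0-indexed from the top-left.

The receptive field on the input at this output position is [8 11 5 / 12 15 10]. Elementwise product with the kernel and sum: 8·2 + 5·1 + 12·-1 + 15·-2 + 10·2.

-1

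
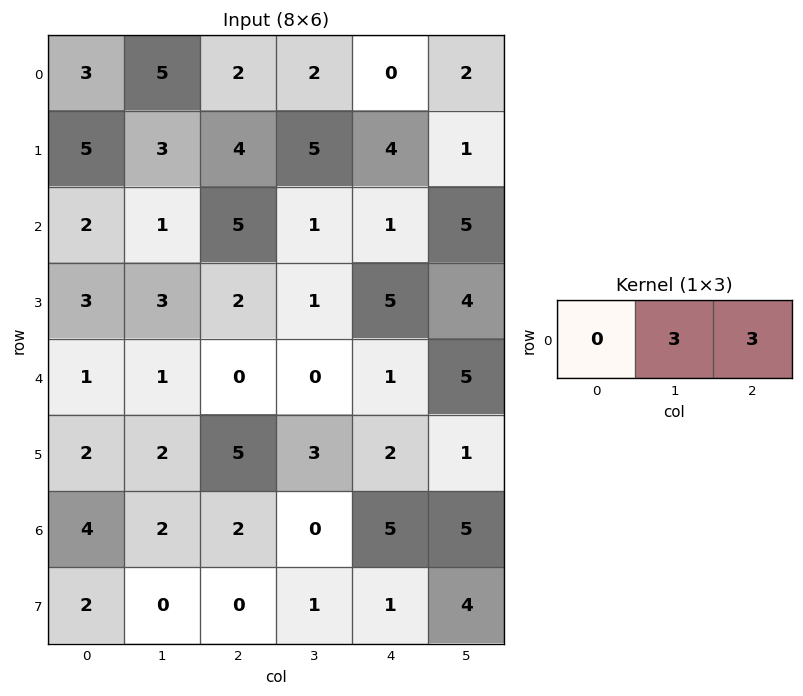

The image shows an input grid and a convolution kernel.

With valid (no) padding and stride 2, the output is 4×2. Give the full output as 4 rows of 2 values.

21 6
18 6
3 3
12 15

Output[0,0]: The receptive field on the input at this output position is [3 5 2]. Elementwise product with the kernel and sum: 5·3 + 2·3.
Output[0,1]: The receptive field on the input at this output position is [2 2 0]. Elementwise product with the kernel and sum: 2·3 + 0·3.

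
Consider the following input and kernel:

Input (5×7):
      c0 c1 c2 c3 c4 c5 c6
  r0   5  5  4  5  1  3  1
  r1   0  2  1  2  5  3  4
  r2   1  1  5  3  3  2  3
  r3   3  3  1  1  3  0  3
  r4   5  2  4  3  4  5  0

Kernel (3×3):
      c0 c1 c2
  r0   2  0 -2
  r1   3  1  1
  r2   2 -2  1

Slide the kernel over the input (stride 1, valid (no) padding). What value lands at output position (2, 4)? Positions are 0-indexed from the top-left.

10

The receptive field on the input at this output position is [3 2 3 / 3 0 3 / 4 5 0]. Elementwise product with the kernel and sum: 3·2 + 3·-2 + 3·3 + 0·1 + 3·1 + 4·2 + 5·-2 + 0·1.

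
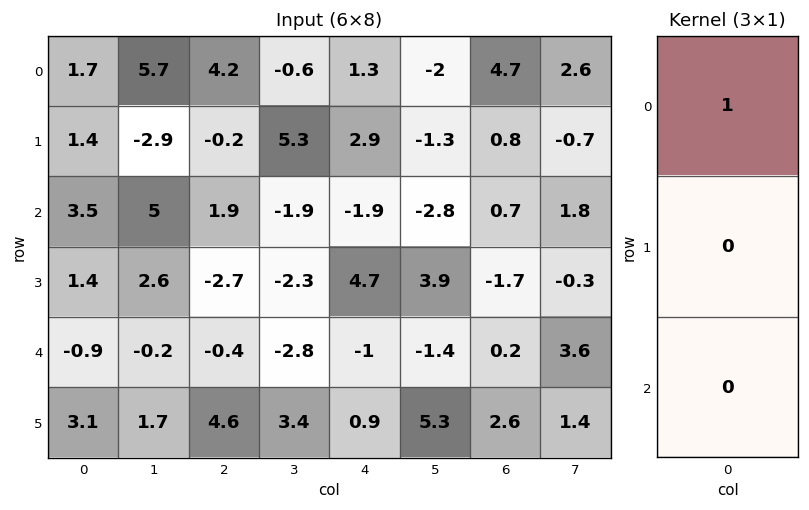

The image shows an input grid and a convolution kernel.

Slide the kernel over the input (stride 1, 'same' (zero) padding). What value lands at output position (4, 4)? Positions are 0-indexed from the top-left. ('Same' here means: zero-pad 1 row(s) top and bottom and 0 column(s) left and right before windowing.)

4.7

The receptive field on the zero-padded input at this output position is [4.7 / -1 / 0.9]. Elementwise product with the kernel and sum: 4.7·1.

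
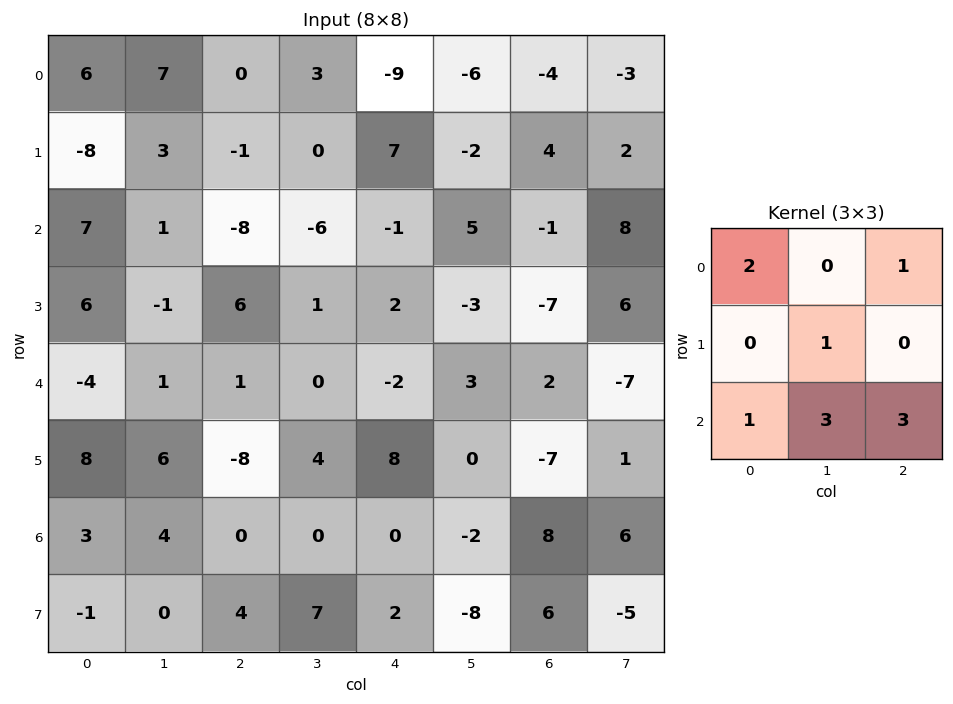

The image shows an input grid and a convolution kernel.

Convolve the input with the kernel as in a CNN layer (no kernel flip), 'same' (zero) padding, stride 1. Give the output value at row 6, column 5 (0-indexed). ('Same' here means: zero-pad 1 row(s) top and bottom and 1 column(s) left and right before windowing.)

3

The receptive field on the zero-padded input at this output position is [8 0 -7 / 0 -2 8 / 2 -8 6]. Elementwise product with the kernel and sum: 8·2 + -7·1 + -2·1 + 2·1 + -8·3 + 6·3.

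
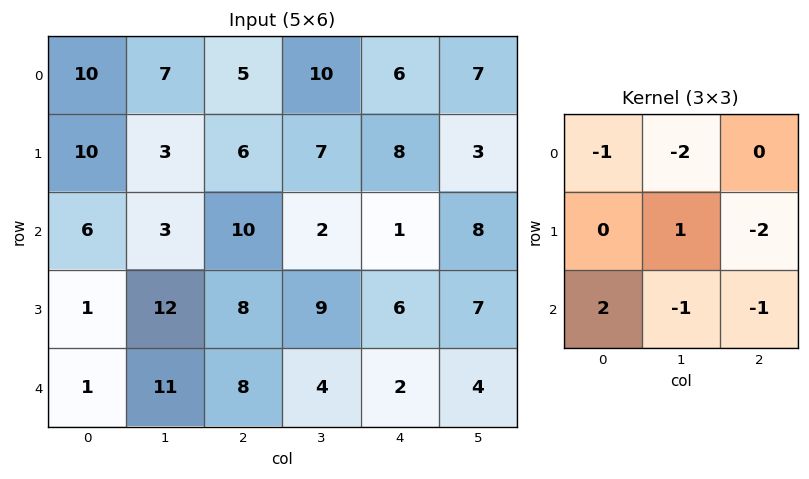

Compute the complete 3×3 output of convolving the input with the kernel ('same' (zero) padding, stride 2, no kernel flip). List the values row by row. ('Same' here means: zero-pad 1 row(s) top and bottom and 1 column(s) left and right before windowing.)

Output[0,0]: The receptive field on the zero-padded input at this output position is [0 0 0 / 0 10 7 / 0 10 3]. Elementwise product with the kernel and sum: 0·-1 + 0·-2 + 10·1 + 7·-2 + 0·2 + 10·-1 + 3·-1.

-17 -22 -5
-33 -2 -33
-23 -28 -27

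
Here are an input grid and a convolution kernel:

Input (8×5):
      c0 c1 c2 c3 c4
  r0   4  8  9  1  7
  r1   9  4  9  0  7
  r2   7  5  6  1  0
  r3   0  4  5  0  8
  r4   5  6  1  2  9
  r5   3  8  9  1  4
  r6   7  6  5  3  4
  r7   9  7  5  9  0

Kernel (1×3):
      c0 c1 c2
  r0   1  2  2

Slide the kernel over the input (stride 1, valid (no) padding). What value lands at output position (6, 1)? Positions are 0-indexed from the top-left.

The receptive field on the input at this output position is [6 5 3]. Elementwise product with the kernel and sum: 6·1 + 5·2 + 3·2.

22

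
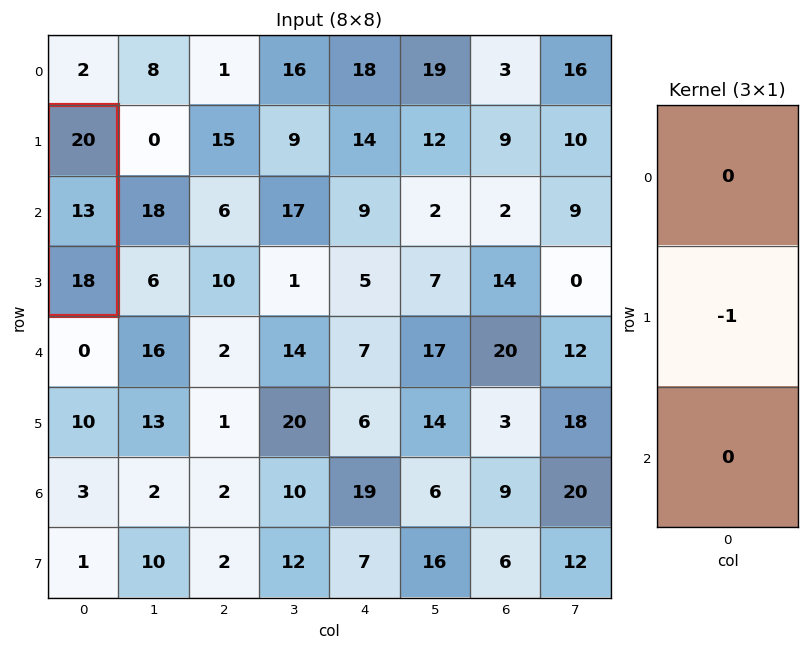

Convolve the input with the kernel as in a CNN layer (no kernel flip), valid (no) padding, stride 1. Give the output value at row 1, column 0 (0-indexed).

The receptive field on the input at this output position is [20 / 13 / 18]. Elementwise product with the kernel and sum: 13·-1.

-13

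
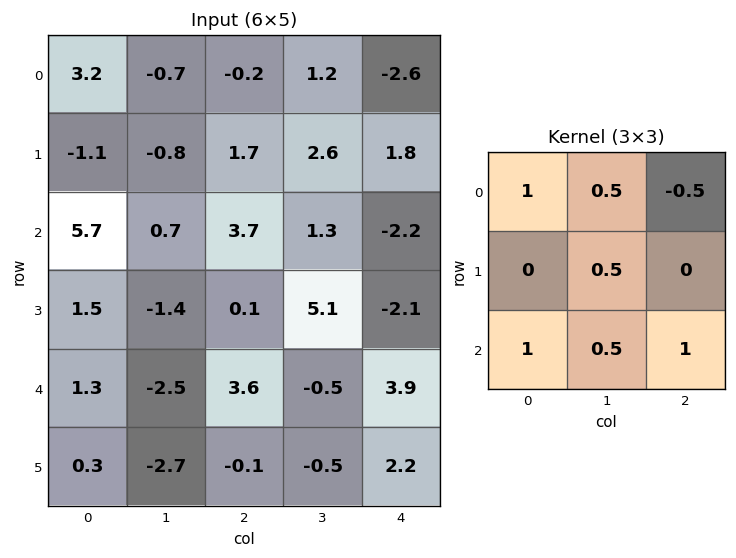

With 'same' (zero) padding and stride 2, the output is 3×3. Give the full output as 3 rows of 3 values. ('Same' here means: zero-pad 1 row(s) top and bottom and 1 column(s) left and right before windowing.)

0.25 2.55 2.2
2.05 4.35 6.45
-0.45 -5.35 6.6

Output[0,0]: The receptive field on the zero-padded input at this output position is [0 0 0 / 0 3.2 -0.7 / 0 -1.1 -0.8]. Elementwise product with the kernel and sum: 0·1 + 0·0.5 + 0·-0.5 + 3.2·0.5 + 0·1 + -1.1·0.5 + -0.8·1.
Output[0,1]: The receptive field on the zero-padded input at this output position is [0 0 0 / -0.7 -0.2 1.2 / -0.8 1.7 2.6]. Elementwise product with the kernel and sum: 0·1 + 0·0.5 + 0·-0.5 + -0.2·0.5 + -0.8·1 + 1.7·0.5 + 2.6·1.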